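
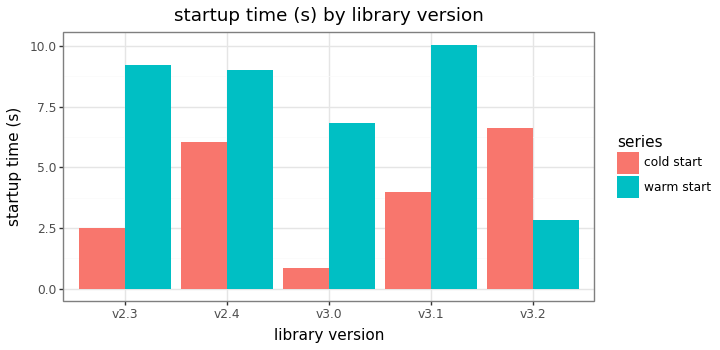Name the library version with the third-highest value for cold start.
v3.1

Top 4 for cold start: v3.2 ≈ 7, v2.4 ≈ 6, v3.1 ≈ 4, v2.3 ≈ 2.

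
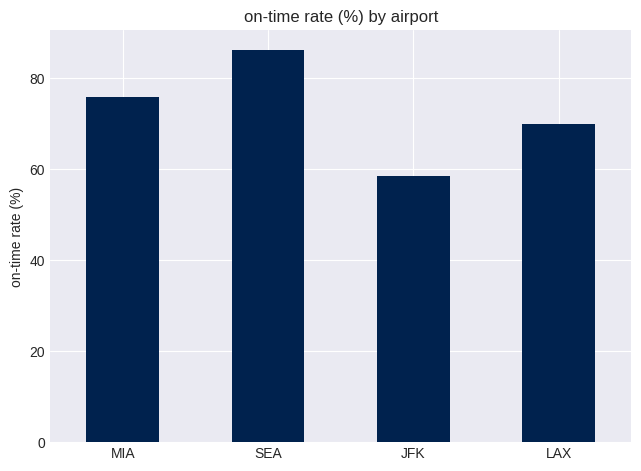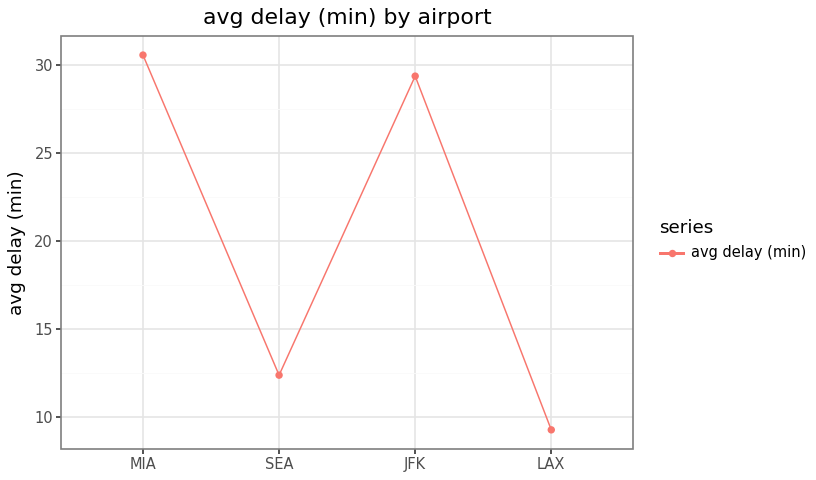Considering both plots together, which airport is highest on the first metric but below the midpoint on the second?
Chart 2 median avg delay (min) ≈ 20; below-median airports: SEA, LAX. Among those, SEA has the highest on-time rate (%) (≈ 90).

SEA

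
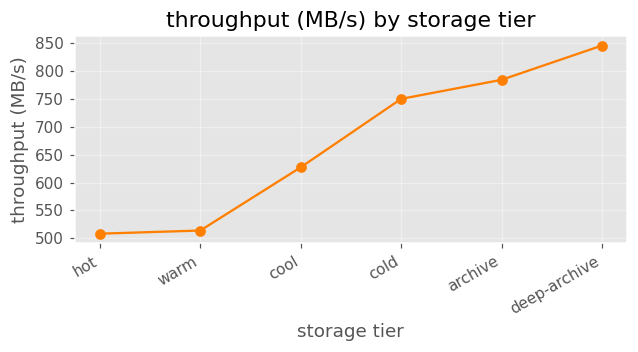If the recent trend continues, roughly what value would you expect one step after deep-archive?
≈ 900

Last three: 750, 800, 850 → slope ≈ 50/step → next ≈ 900.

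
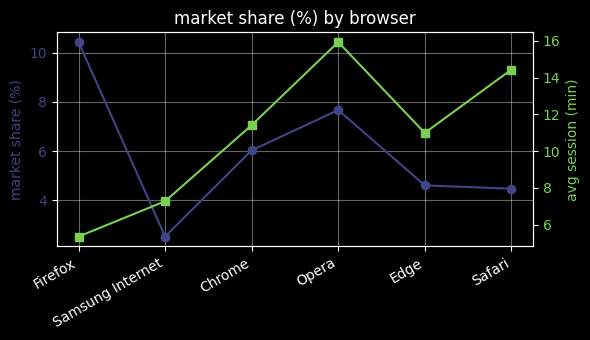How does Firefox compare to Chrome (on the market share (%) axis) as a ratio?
≈ 1.67×

Firefox ≈ 10, Chrome ≈ 6; 10/6 ≈ 1.67.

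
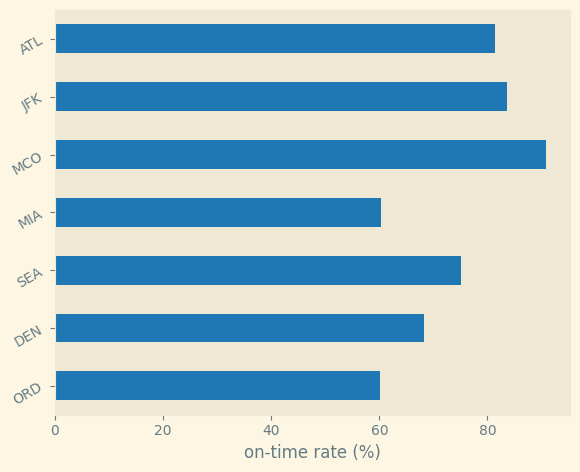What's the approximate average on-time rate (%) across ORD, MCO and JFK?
(60 + 90 + 80) / 3 ≈ 77.

≈ 77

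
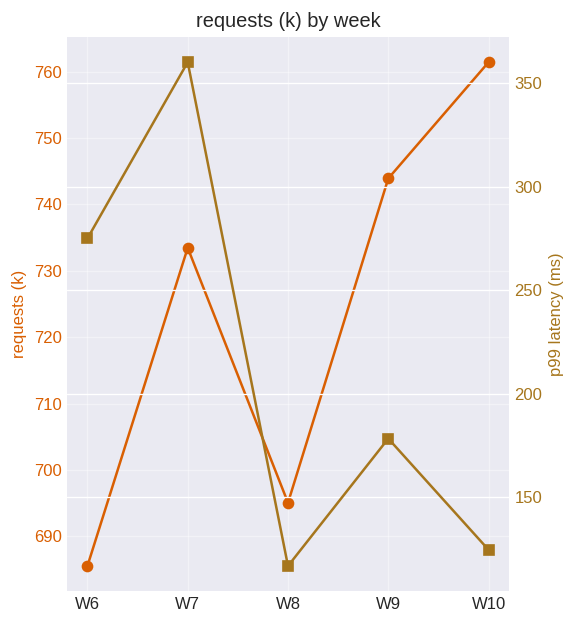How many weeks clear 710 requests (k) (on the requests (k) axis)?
Above 710: W7, W9, W10.

3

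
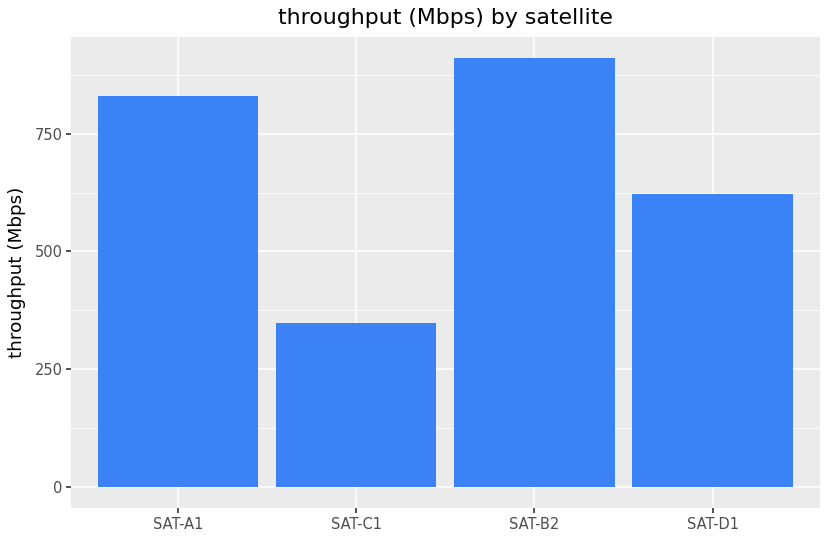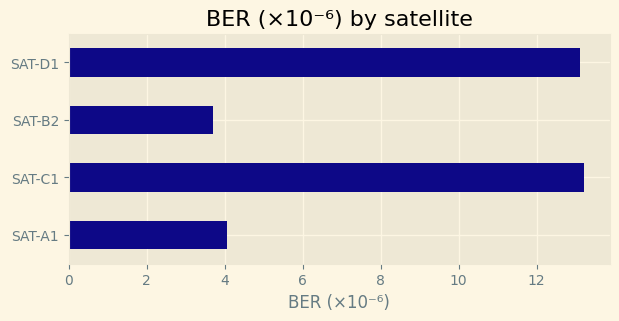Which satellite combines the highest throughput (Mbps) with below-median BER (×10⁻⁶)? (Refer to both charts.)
Chart 2 median BER (×10⁻⁶) ≈ 8; below-median satellites: SAT-A1, SAT-B2. Among those, SAT-B2 has the highest throughput (Mbps) (≈ 900).

SAT-B2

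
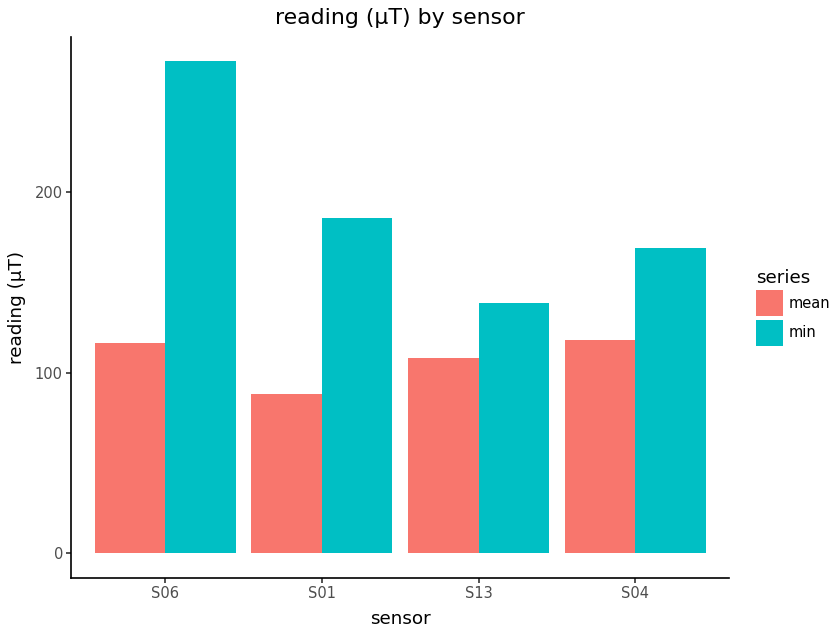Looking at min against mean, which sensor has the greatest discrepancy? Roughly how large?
S06: min ≈ 275, mean ≈ 125 → gap ≈ 150. Next-largest (S01) is only ≈ 75.

S06, ≈ 150 µT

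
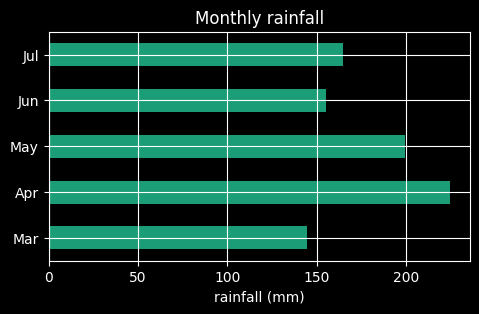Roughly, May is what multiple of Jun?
May ≈ 200, Jun ≈ 160; 200/160 ≈ 1.25.

≈ 1.25×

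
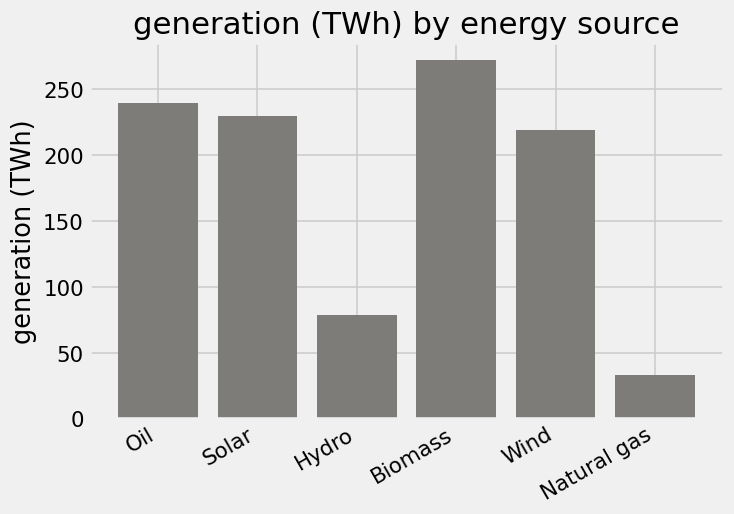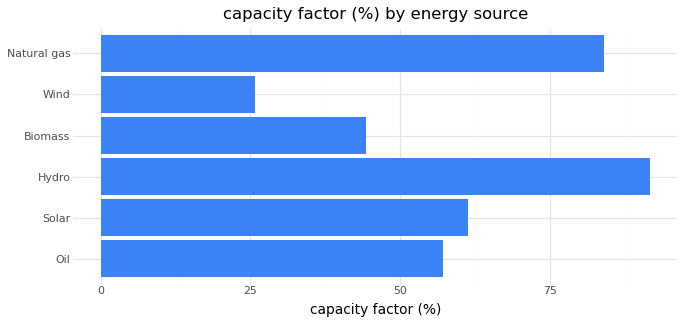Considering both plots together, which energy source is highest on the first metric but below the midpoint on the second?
Chart 2 median capacity factor (%) ≈ 60; below-median energy sources: Oil, Biomass, Wind. Among those, Biomass has the highest generation (TWh) (≈ 275).

Biomass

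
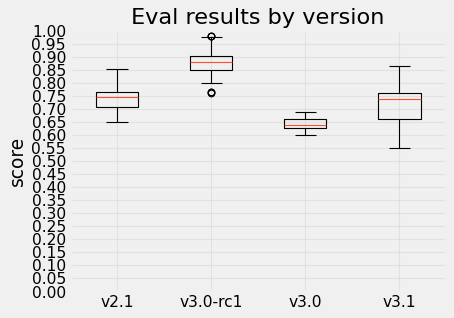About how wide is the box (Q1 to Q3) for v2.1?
≈ 0.05

Q3 ≈ 0.75, Q1 ≈ 0.70; IQR ≈ 0.05.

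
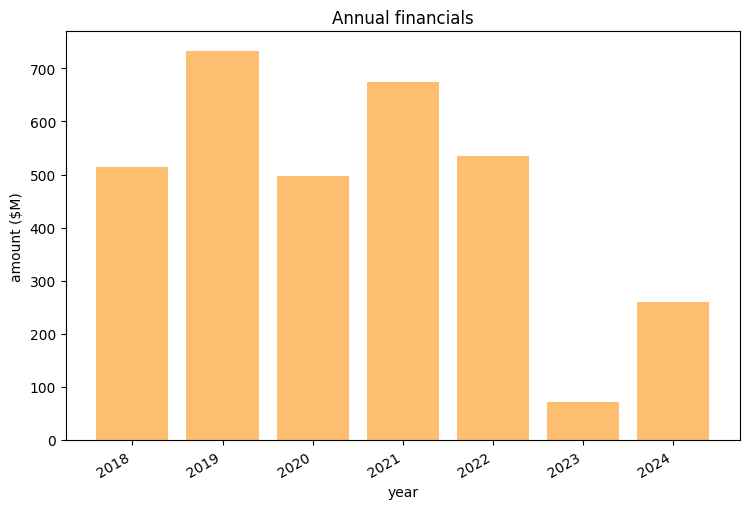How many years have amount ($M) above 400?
Above 400: 2018, 2019, 2020, 2021, 2022.

5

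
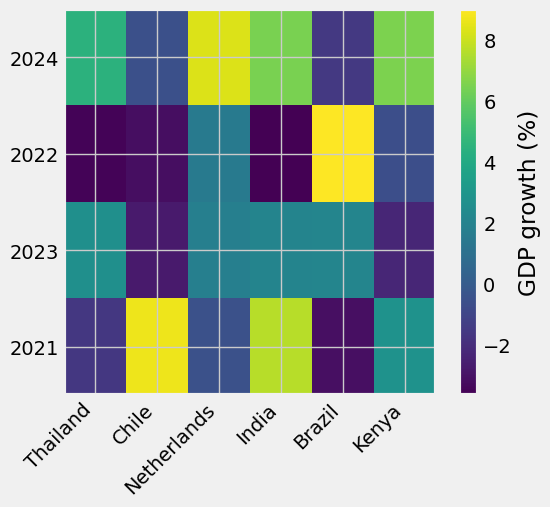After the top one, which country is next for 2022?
Top 3 for 2022: Brazil ≈ 8, Netherlands ≈ 2, Kenya ≈ 0.

Netherlands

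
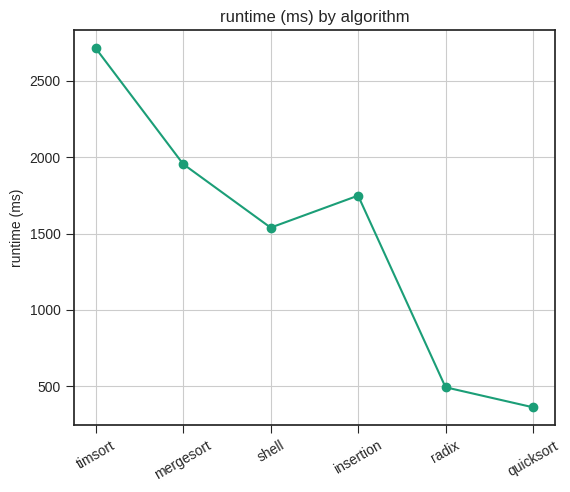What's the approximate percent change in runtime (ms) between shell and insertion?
shell ≈ 1600, insertion ≈ 1800; (1800 − 1600) / 1600 ≈ +12.5%.

≈ +12.5%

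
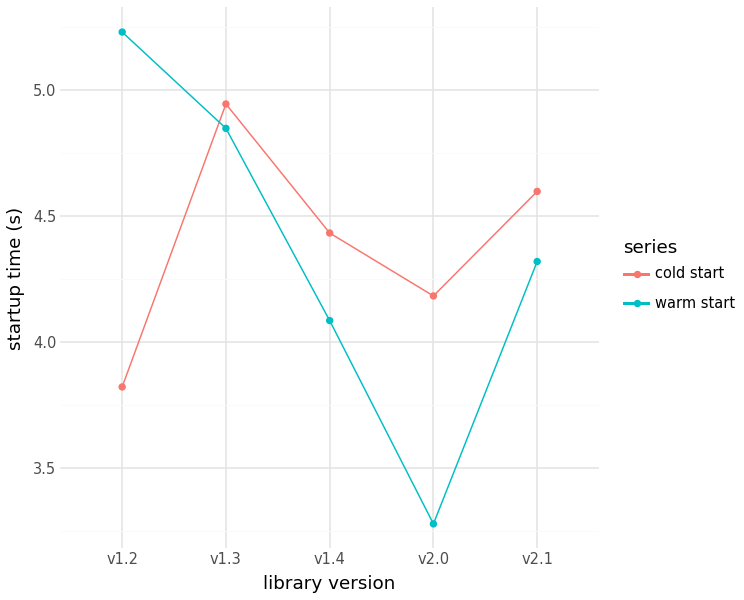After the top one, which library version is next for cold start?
v2.1

Top 3 for cold start: v1.3 ≈ 5.0, v2.1 ≈ 4.6, v1.4 ≈ 4.4.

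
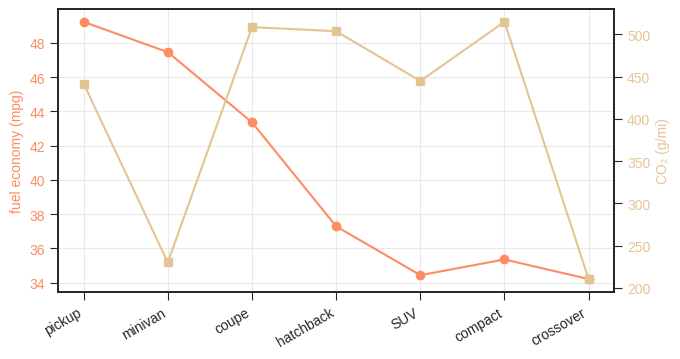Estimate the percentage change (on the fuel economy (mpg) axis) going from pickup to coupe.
≈ -12%

pickup ≈ 50, coupe ≈ 44; (44 − 50) / 50 ≈ -12%.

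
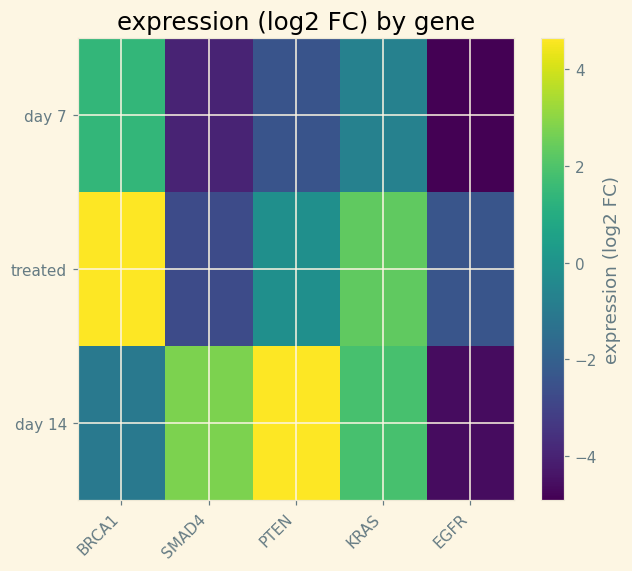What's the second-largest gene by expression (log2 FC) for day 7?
Top 3 for day 7: BRCA1 ≈ 1, KRAS ≈ -1, PTEN ≈ -2.

KRAS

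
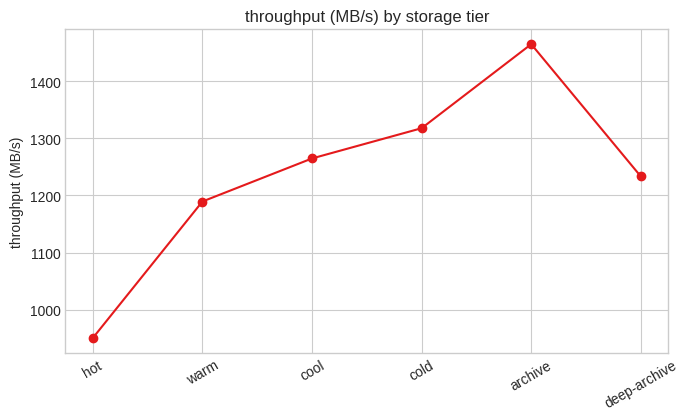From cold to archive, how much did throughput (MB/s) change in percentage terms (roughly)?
cold ≈ 1300, archive ≈ 1450; (1450 − 1300) / 1300 ≈ +11.5%.

≈ +11.5%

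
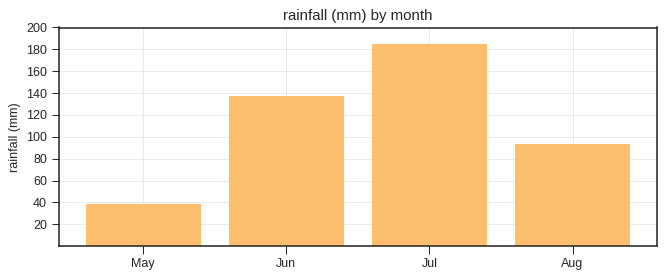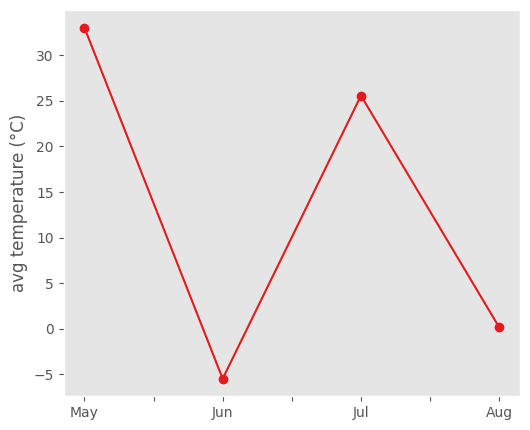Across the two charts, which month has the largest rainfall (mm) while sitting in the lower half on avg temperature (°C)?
Chart 2 median avg temperature (°C) ≈ 15; below-median months: Jun, Aug. Among those, Jun has the highest rainfall (mm) (≈ 140).

Jun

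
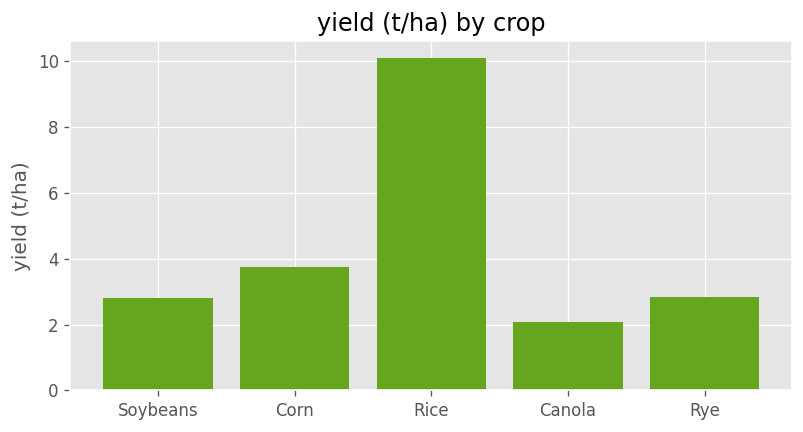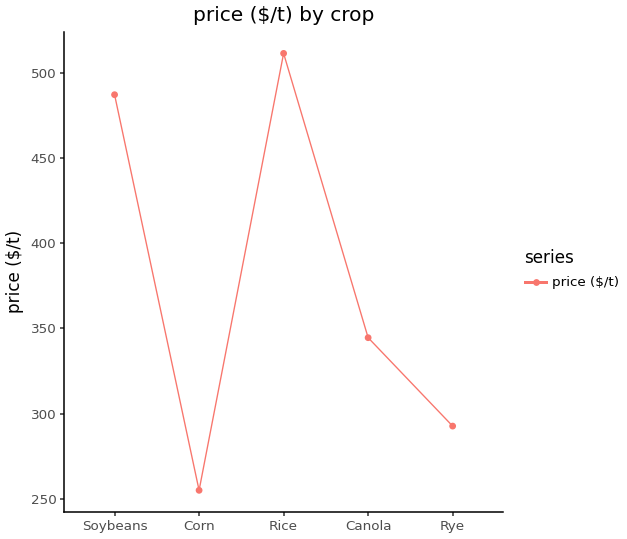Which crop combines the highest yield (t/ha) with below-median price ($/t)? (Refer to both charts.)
Corn

Chart 2 median price ($/t) ≈ 350; below-median crops: Corn, Rye. Among those, Corn has the highest yield (t/ha) (≈ 4).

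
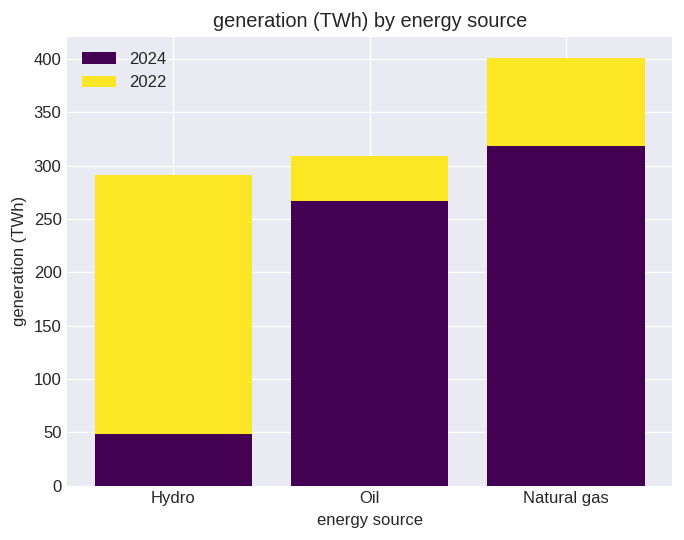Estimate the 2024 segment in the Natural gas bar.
≈ 300

2024 top ≈ 300, bottom ≈ 0; segment ≈ 300.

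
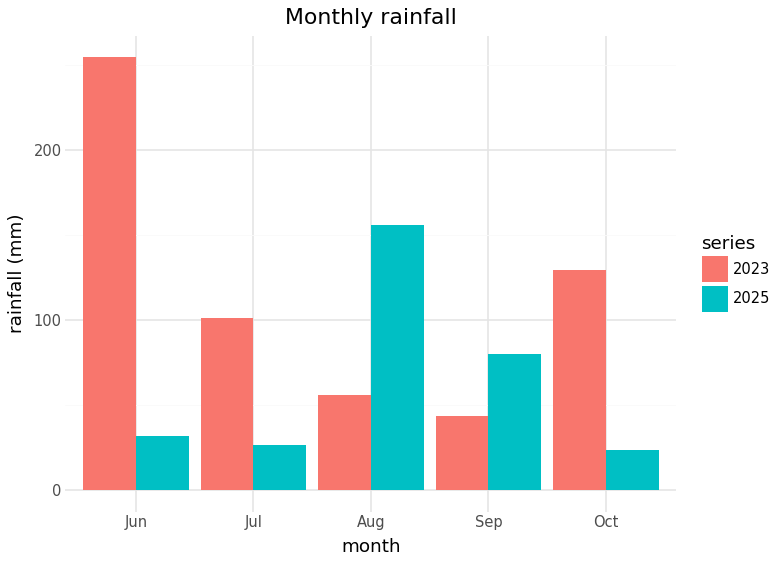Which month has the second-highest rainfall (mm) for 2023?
Oct

Top 3 for 2023: Jun ≈ 250, Oct ≈ 125, Jul ≈ 100.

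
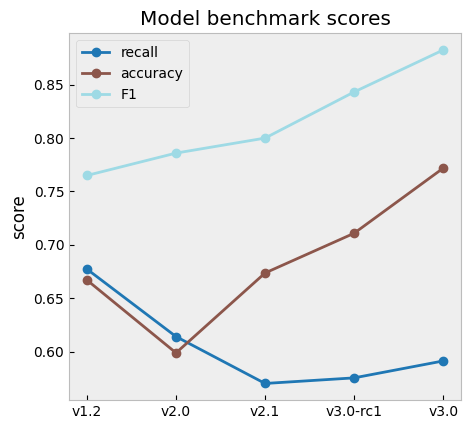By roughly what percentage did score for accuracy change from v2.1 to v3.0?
≈ +15.4%

v2.1 ≈ 0.65, v3.0 ≈ 0.75; (0.75 − 0.65) / 0.65 ≈ +15.4%.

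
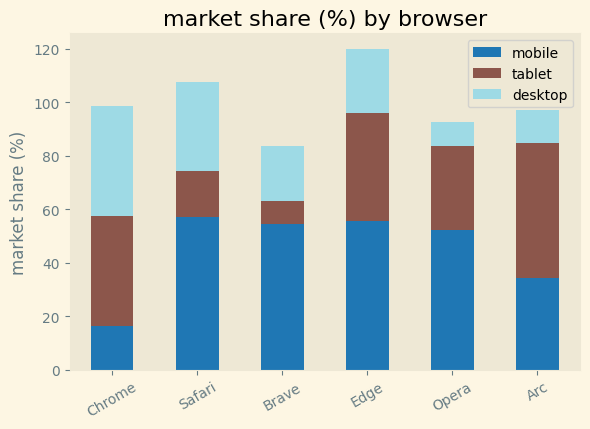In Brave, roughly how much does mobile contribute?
≈ 50

mobile top ≈ 50, bottom ≈ 0; segment ≈ 50.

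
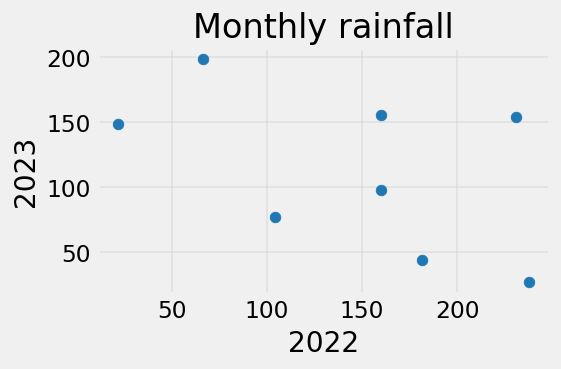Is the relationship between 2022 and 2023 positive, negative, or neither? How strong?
negative, moderate

Points are negatively correlated; moderate (|r| ≈ 0.5).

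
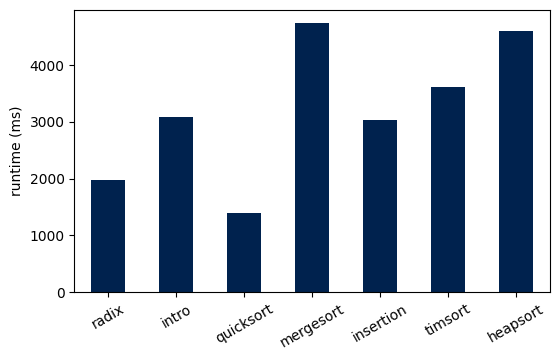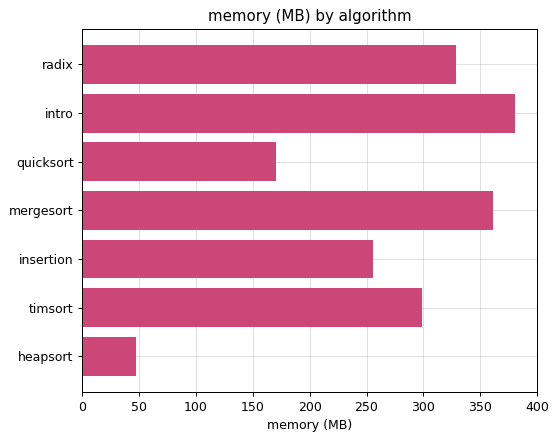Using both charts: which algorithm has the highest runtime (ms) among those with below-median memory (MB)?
Chart 2 median memory (MB) ≈ 300; below-median algorithms: quicksort, insertion, heapsort. Among those, heapsort has the highest runtime (ms) (≈ 4500).

heapsort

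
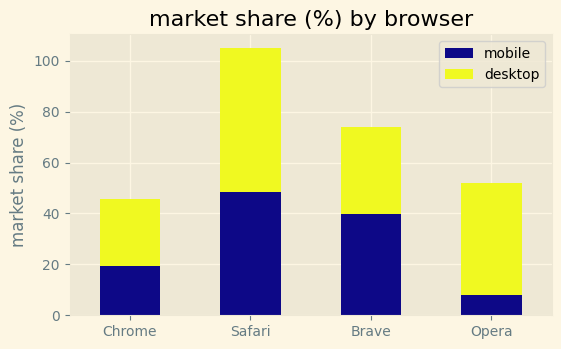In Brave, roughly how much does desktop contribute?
desktop top ≈ 70, bottom ≈ 40; segment ≈ 30.

≈ 30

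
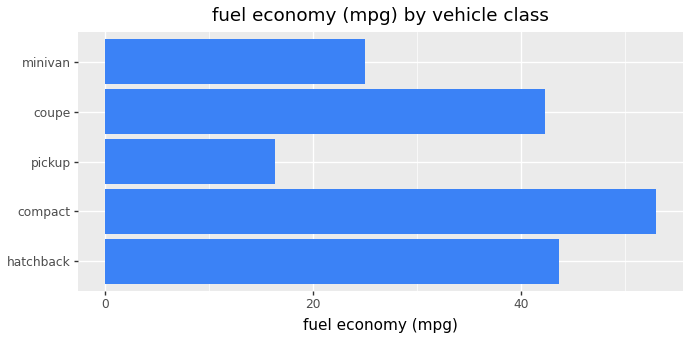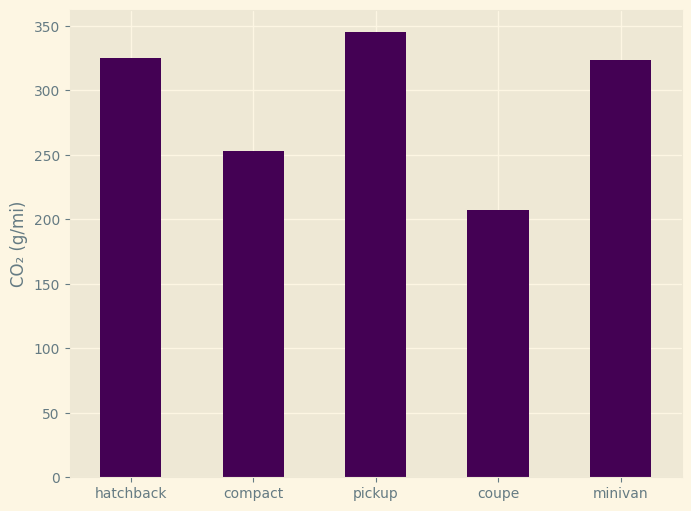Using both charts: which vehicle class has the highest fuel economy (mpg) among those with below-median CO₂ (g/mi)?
Chart 2 median CO₂ (g/mi) ≈ 300; below-median vehicle classes: compact, coupe. Among those, compact has the highest fuel economy (mpg) (≈ 55).

compact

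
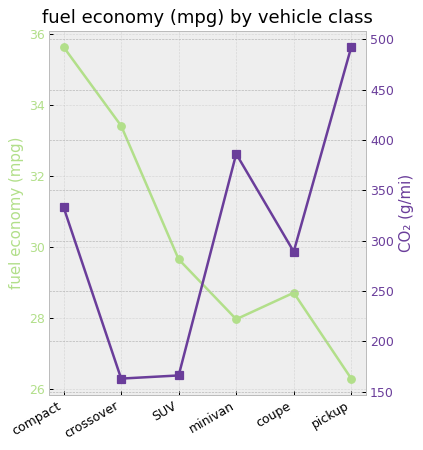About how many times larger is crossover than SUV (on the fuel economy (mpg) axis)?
≈ 1.1×

crossover ≈ 33, SUV ≈ 30; 33/30 ≈ 1.1.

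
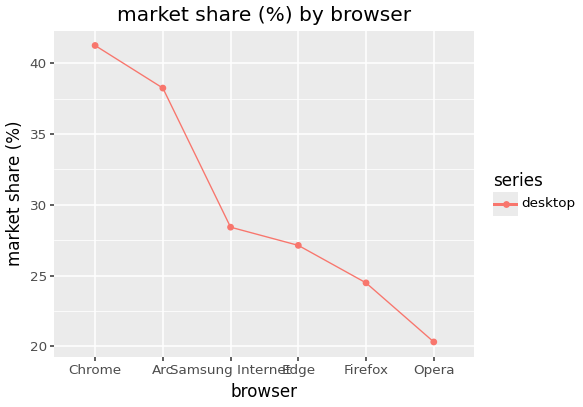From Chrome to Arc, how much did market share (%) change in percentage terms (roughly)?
Chrome ≈ 42, Arc ≈ 38; (38 − 42) / 42 ≈ -9.5%.

≈ -9.5%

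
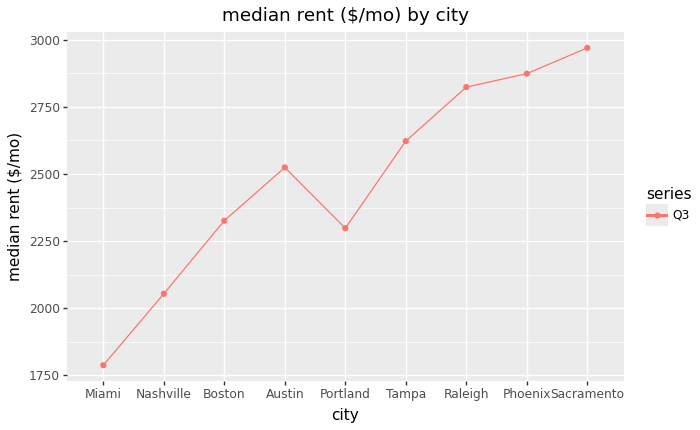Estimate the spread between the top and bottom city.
≈ 1200

Max Sacramento ≈ 3000, min Miami ≈ 1800; range ≈ 1200.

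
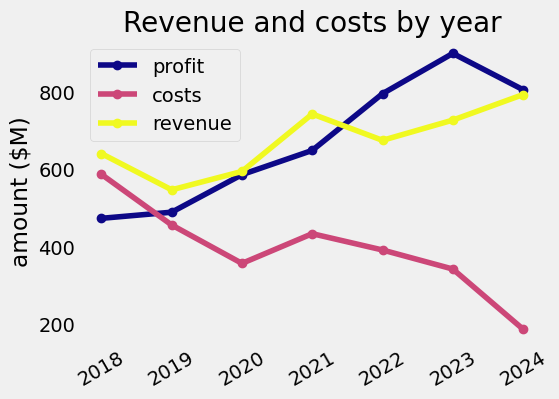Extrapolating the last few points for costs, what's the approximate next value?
Last three: 400, 300, 200 → slope ≈ -100/step → next ≈ 100.

≈ 100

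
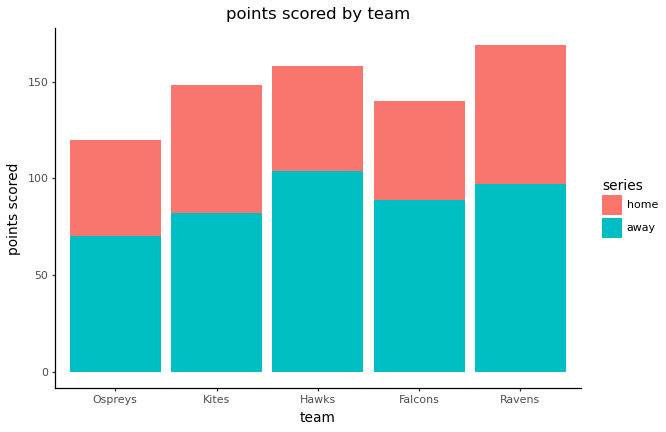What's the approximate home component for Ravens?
home top ≈ 160, bottom ≈ 100; segment ≈ 60.

≈ 60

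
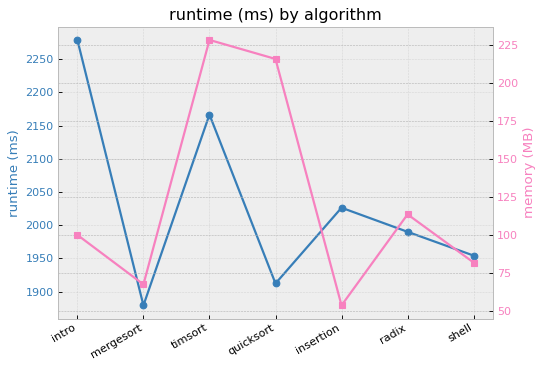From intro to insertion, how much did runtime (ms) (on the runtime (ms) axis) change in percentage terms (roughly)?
intro ≈ 2300, insertion ≈ 2050; (2050 − 2300) / 2300 ≈ -10.9%.

≈ -10.9%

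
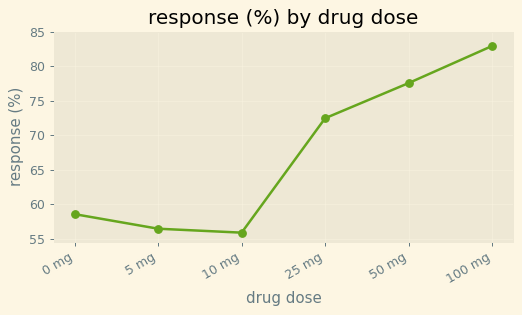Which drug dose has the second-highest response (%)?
50 mg

Top 3: 100 mg ≈ 85, 50 mg ≈ 80, 25 mg ≈ 70.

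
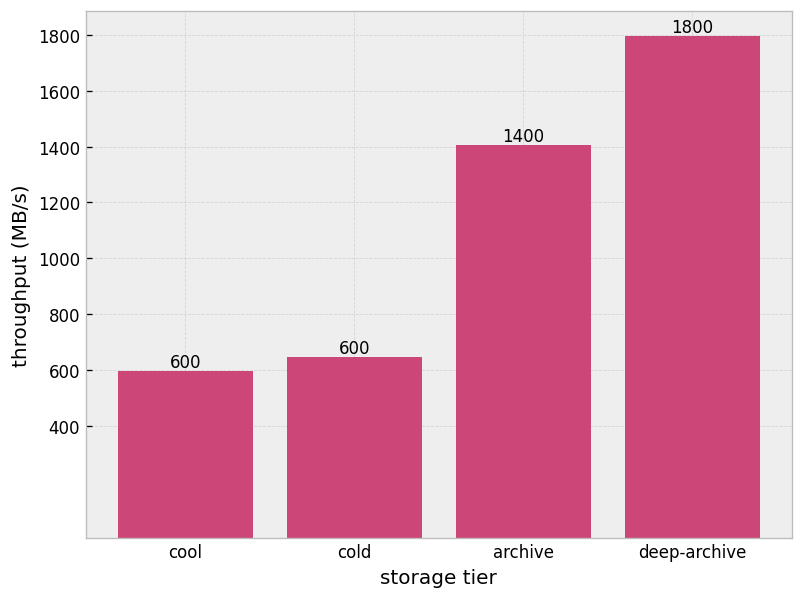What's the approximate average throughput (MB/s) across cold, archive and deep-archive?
(600 + 1400 + 1800) / 3 ≈ 1267.

≈ 1267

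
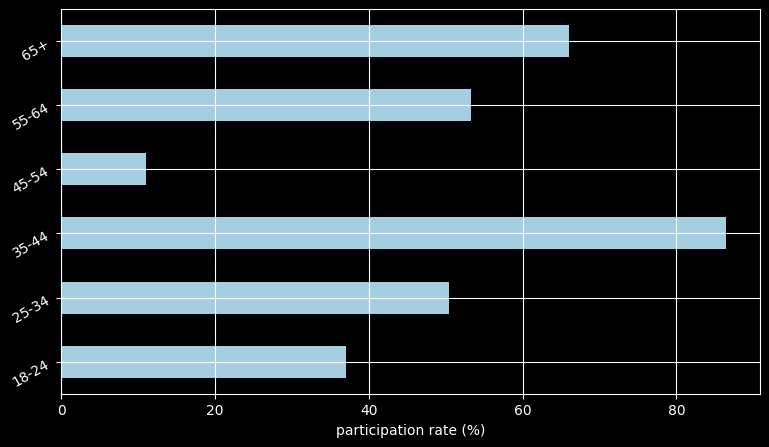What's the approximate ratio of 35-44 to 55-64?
35-44 ≈ 90, 55-64 ≈ 50; 90/50 ≈ 1.8.

≈ 1.8×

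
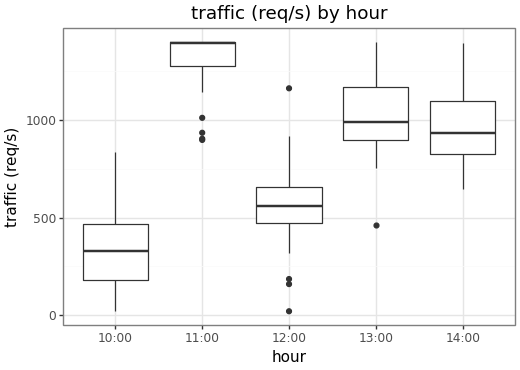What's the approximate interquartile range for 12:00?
Q3 ≈ 700, Q1 ≈ 500; IQR ≈ 200.

≈ 200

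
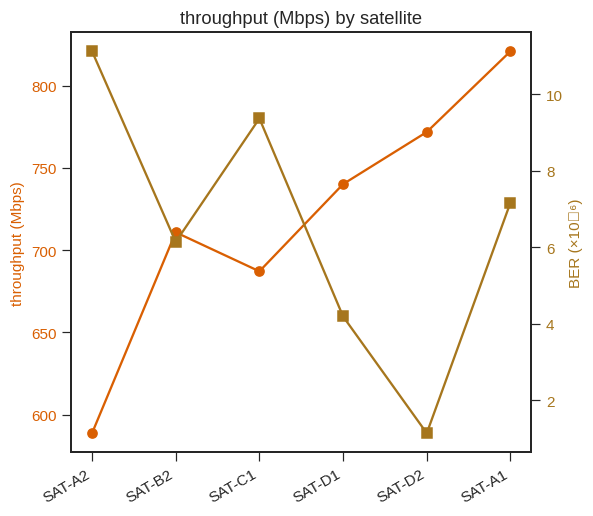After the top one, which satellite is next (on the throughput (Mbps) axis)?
SAT-D2

Top 3 (on the throughput (Mbps) axis): SAT-A1 ≈ 820, SAT-D2 ≈ 780, SAT-D1 ≈ 740.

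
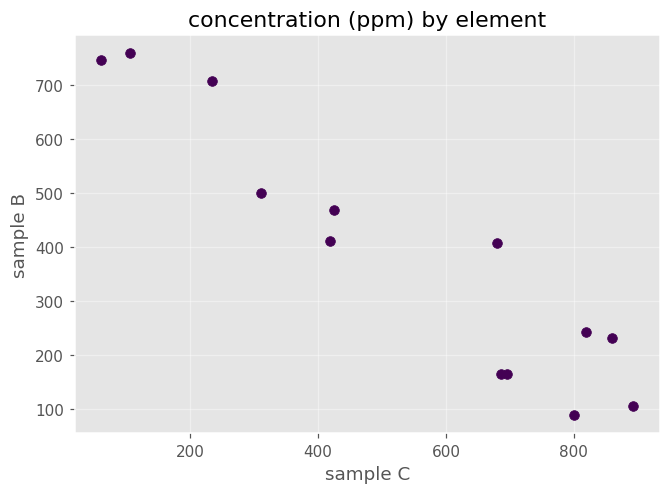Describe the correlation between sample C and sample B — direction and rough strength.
negative, strong

Points are negatively correlated; strong (|r| ≈ 0.9).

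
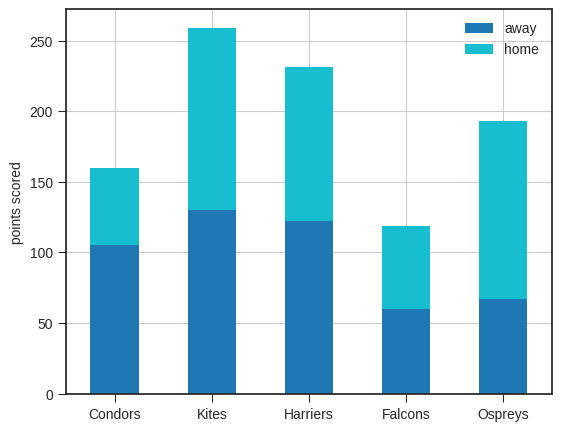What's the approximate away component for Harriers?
away top ≈ 125, bottom ≈ 0; segment ≈ 125.

≈ 125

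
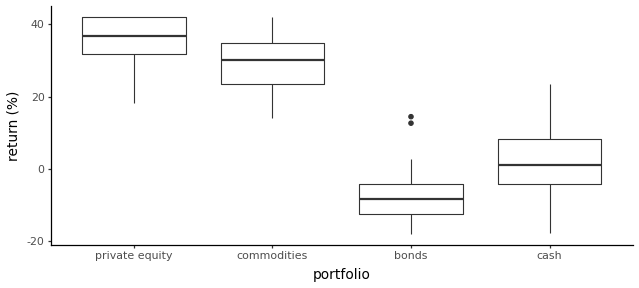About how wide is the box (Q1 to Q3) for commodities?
≈ 10

Q3 ≈ 35, Q1 ≈ 25; IQR ≈ 10.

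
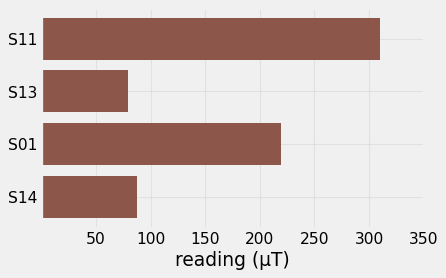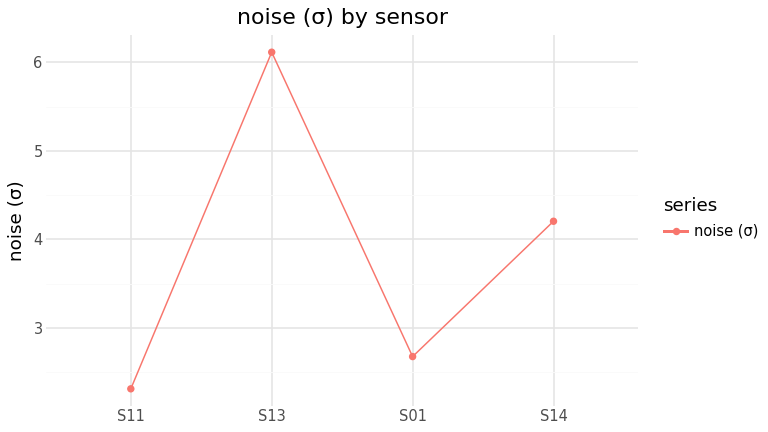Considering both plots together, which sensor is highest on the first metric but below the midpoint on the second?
Chart 2 median noise (σ) ≈ 3; below-median sensors: S11, S01. Among those, S11 has the highest reading (µT) (≈ 300).

S11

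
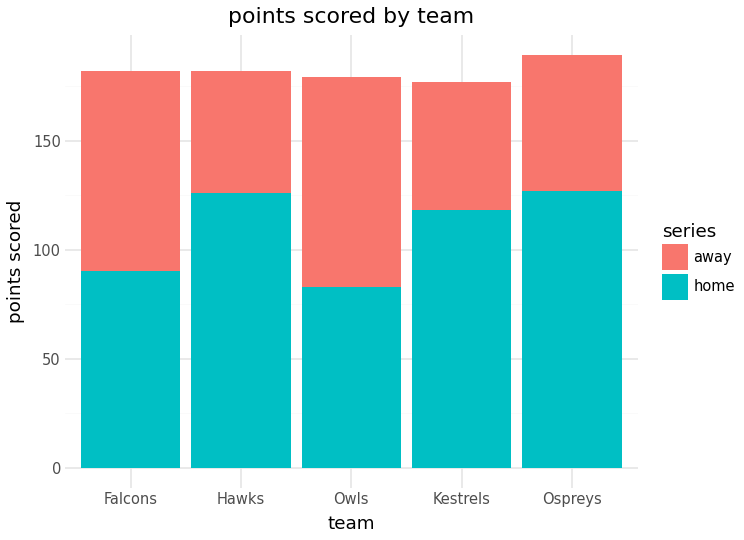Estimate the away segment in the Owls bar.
away top ≈ 180, bottom ≈ 80; segment ≈ 100.

≈ 100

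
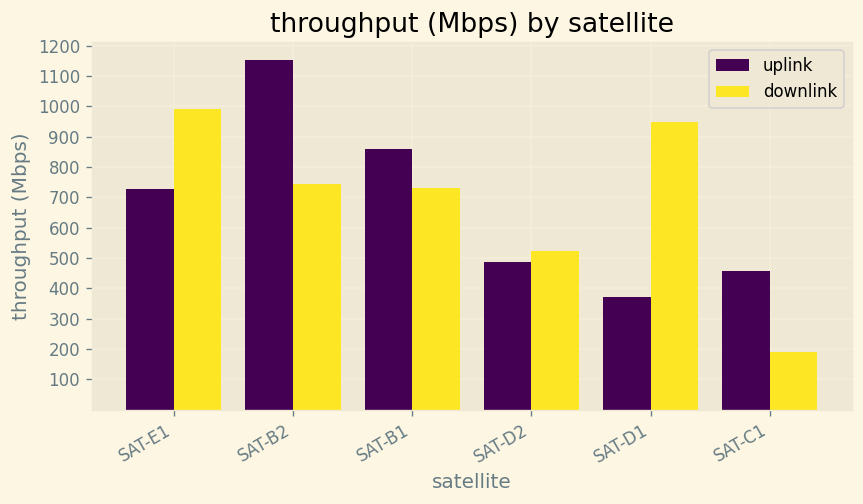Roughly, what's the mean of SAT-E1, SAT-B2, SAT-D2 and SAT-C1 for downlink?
(1000 + 700 + 500 + 200) / 4 ≈ 600.

≈ 600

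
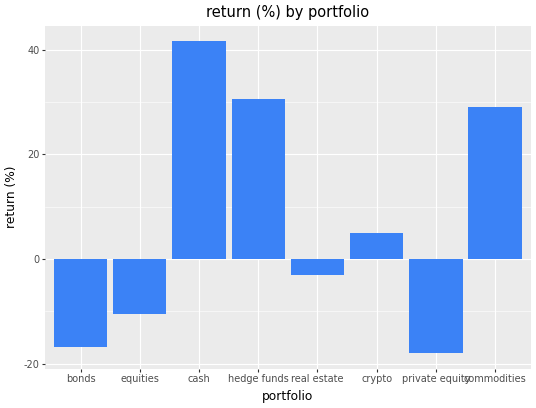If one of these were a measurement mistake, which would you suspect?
cash ≈ 40; the rest sit between ≈ -20 and ≈ 30.

cash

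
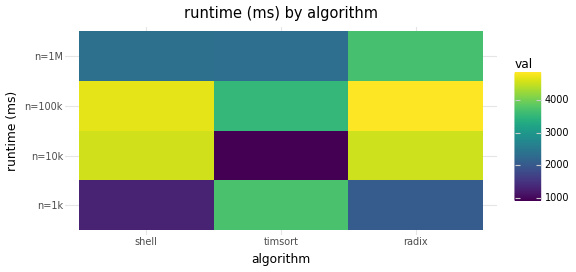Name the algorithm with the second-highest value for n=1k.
Top 3 for n=1k: timsort ≈ 3500, radix ≈ 2000, shell ≈ 1500.

radix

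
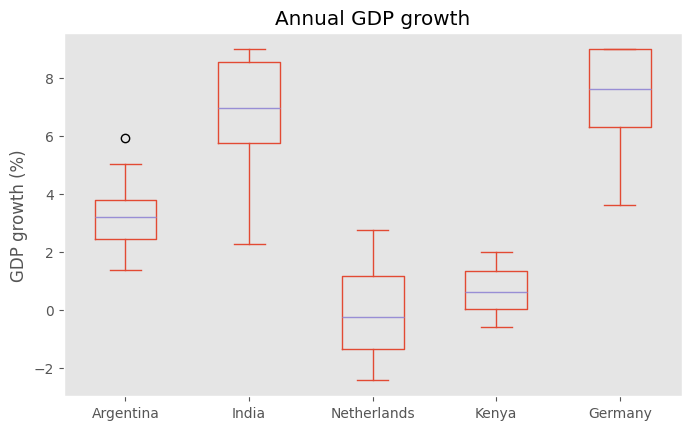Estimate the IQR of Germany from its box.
≈ 3

Q3 ≈ 9, Q1 ≈ 6; IQR ≈ 3.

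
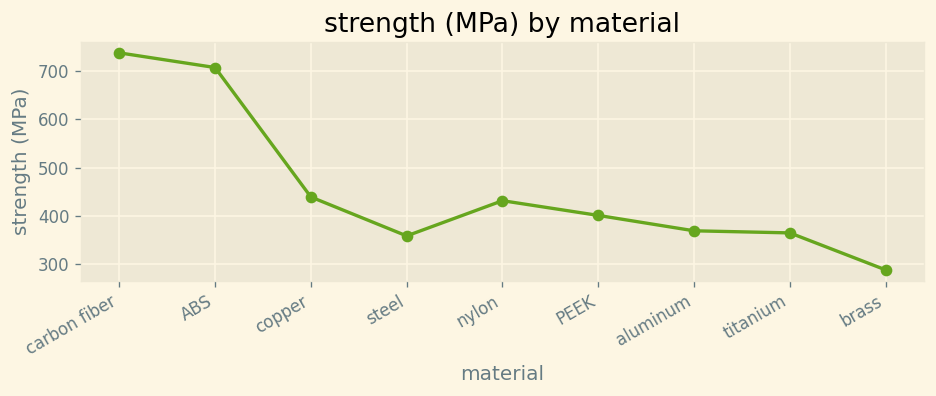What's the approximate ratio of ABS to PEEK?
≈ 1.75×

ABS ≈ 700, PEEK ≈ 400; 700/400 ≈ 1.75.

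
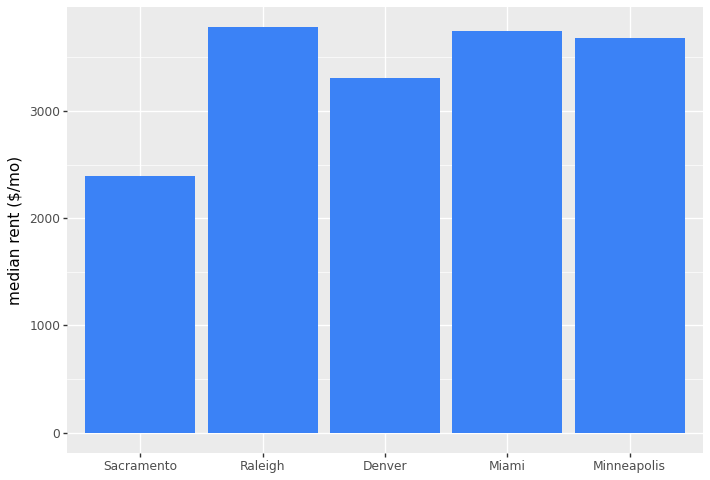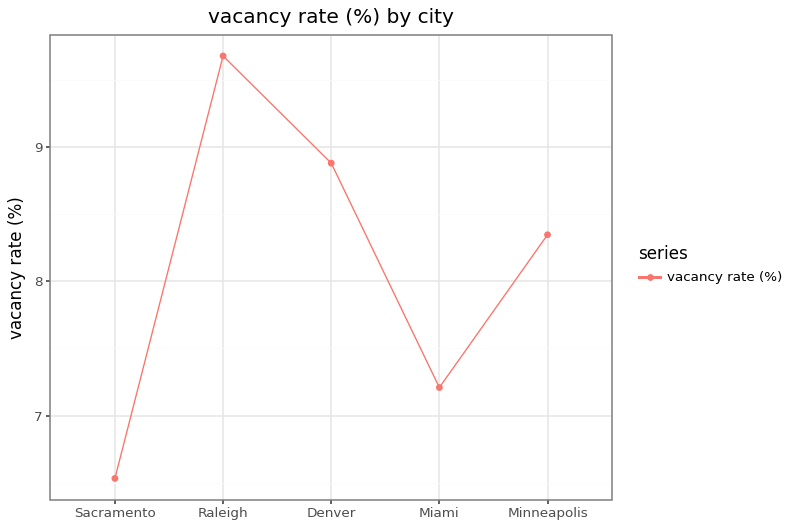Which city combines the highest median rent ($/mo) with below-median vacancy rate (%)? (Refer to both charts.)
Miami

Chart 2 median vacancy rate (%) ≈ 8; below-median cities: Sacramento, Miami. Among those, Miami has the highest median rent ($/mo) (≈ 3500).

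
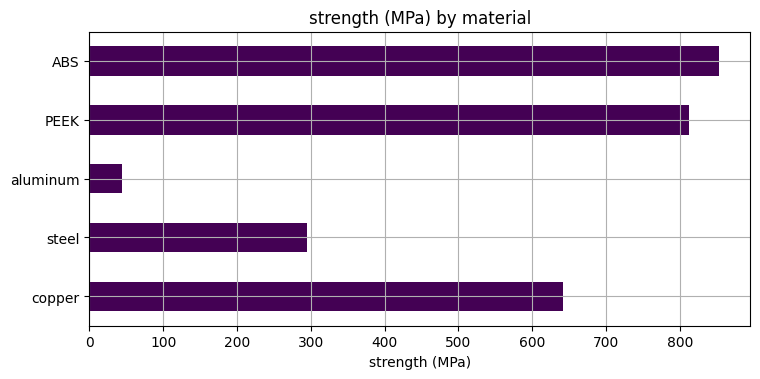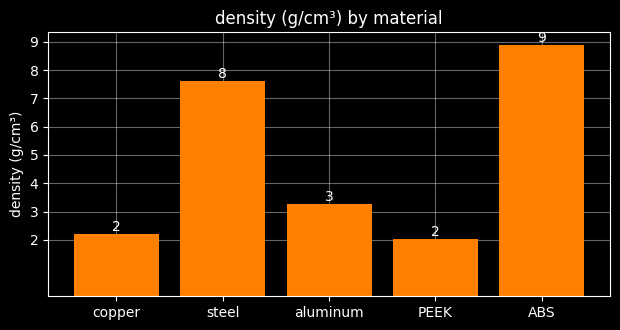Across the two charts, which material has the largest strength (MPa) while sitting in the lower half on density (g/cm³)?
PEEK

Chart 2 median density (g/cm³) ≈ 3; below-median materials: copper, PEEK. Among those, PEEK has the highest strength (MPa) (≈ 800).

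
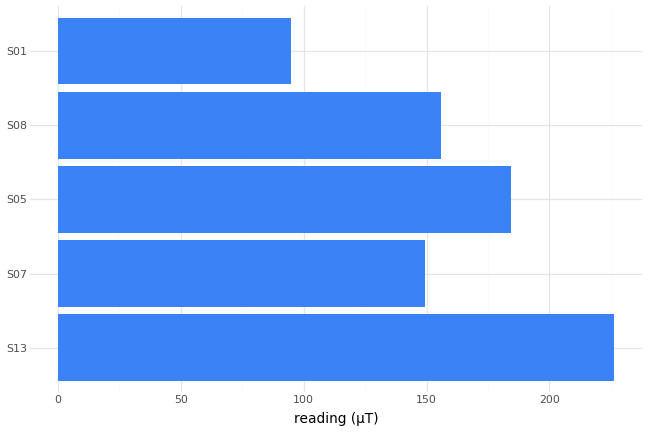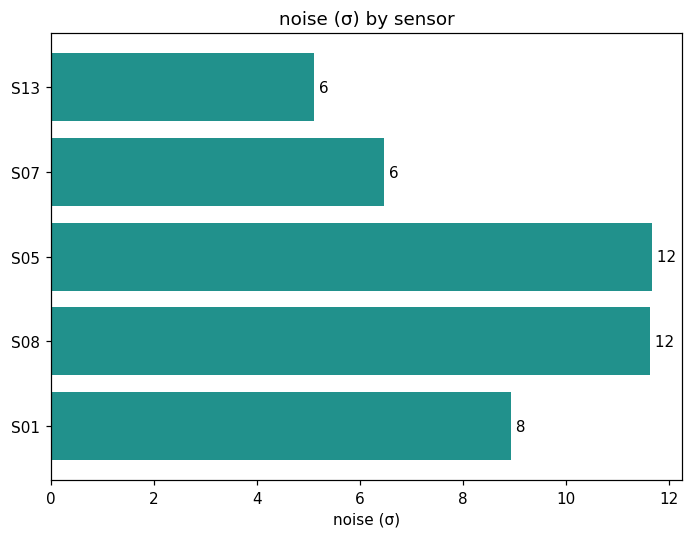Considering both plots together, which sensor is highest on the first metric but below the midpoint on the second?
Chart 2 median noise (σ) ≈ 8; below-median sensors: S13, S07. Among those, S13 has the highest reading (µT) (≈ 225).

S13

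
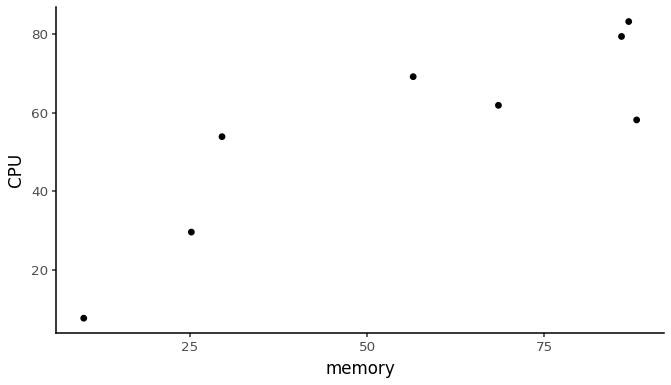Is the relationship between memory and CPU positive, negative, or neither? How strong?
Points are positively correlated; strong (|r| ≈ 0.9).

positive, strong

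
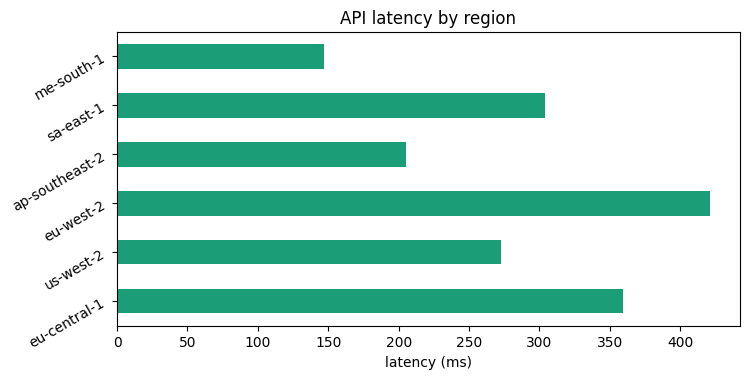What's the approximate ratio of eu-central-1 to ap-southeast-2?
eu-central-1 ≈ 350, ap-southeast-2 ≈ 200; 350/200 ≈ 1.75.

≈ 1.75×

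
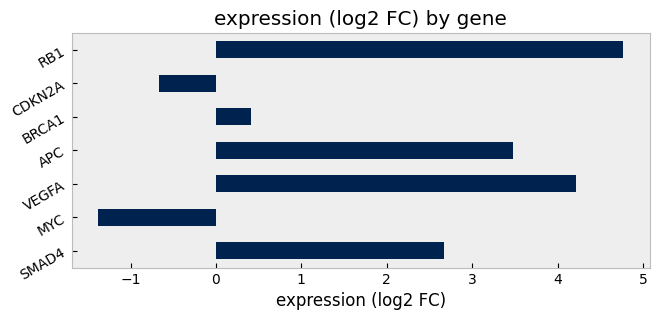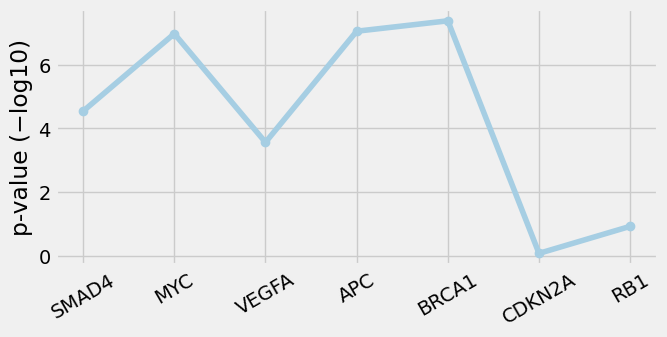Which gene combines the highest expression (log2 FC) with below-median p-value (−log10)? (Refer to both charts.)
Chart 2 median p-value (−log10) ≈ 5; below-median genes: VEGFA, CDKN2A, RB1. Among those, RB1 has the highest expression (log2 FC) (≈ 5).

RB1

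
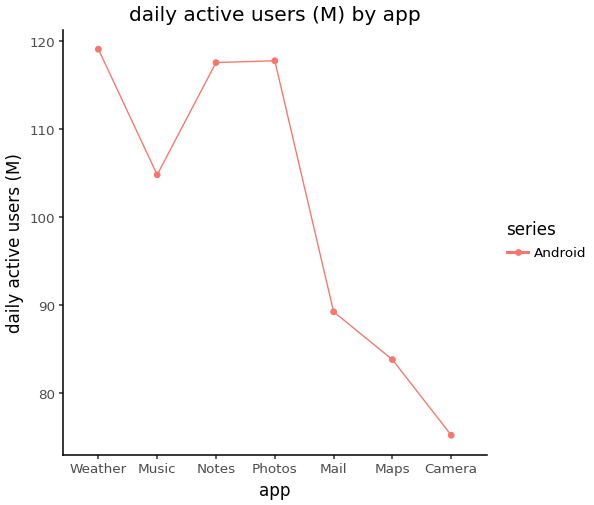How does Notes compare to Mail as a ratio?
Notes ≈ 120, Mail ≈ 90; 120/90 ≈ 1.33.

≈ 1.33×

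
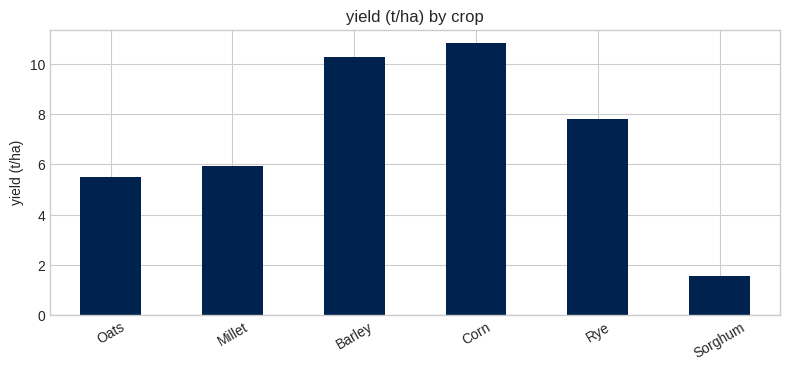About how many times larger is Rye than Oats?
Rye ≈ 8, Oats ≈ 6; 8/6 ≈ 1.33.

≈ 1.33×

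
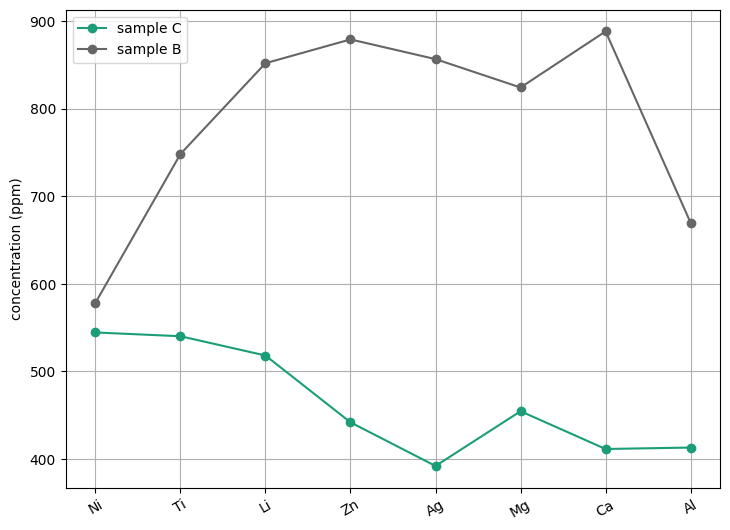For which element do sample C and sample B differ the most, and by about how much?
Ca, ≈ 500 ppm

Ca: sample C ≈ 400, sample B ≈ 900 → gap ≈ 500. Next-largest (Ag) is only ≈ 450.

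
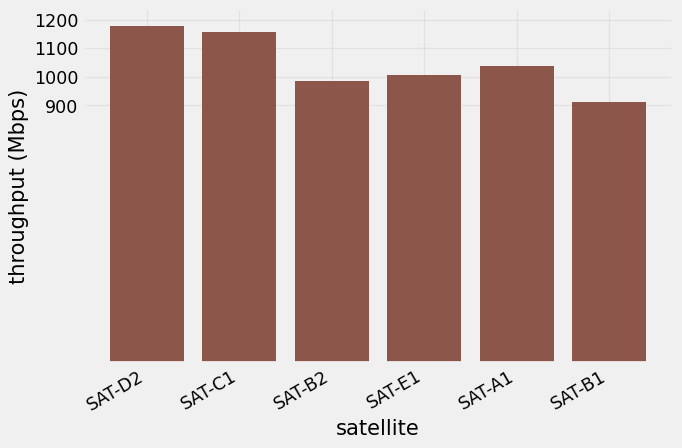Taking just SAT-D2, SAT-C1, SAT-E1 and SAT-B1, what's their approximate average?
≈ 1075

(1200 + 1200 + 1000 + 900) / 4 ≈ 1075.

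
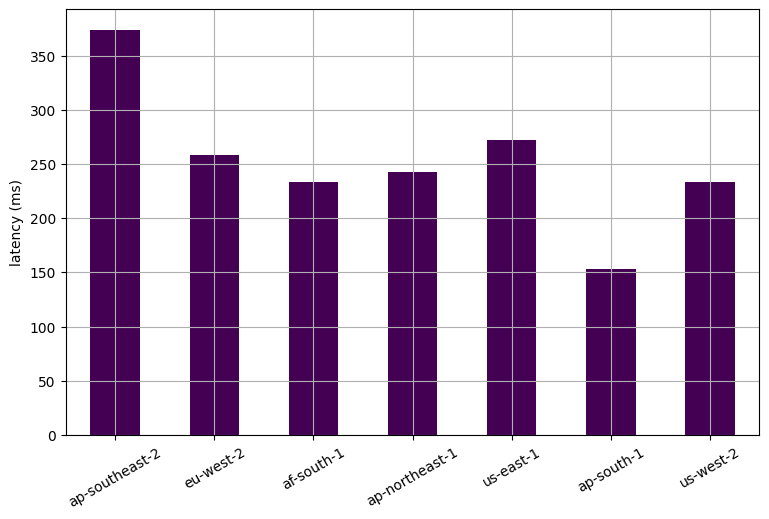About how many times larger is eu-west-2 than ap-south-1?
eu-west-2 ≈ 250, ap-south-1 ≈ 150; 250/150 ≈ 1.67.

≈ 1.67×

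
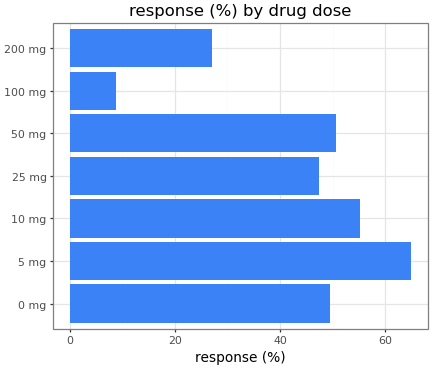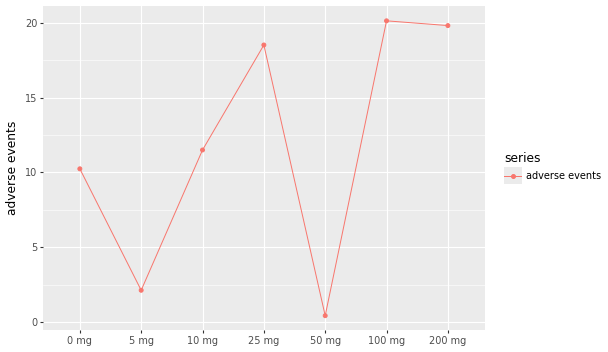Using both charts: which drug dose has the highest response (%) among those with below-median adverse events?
Chart 2 median adverse events ≈ 12; below-median drug doses: 0 mg, 5 mg, 50 mg. Among those, 5 mg has the highest response (%) (≈ 60).

5 mg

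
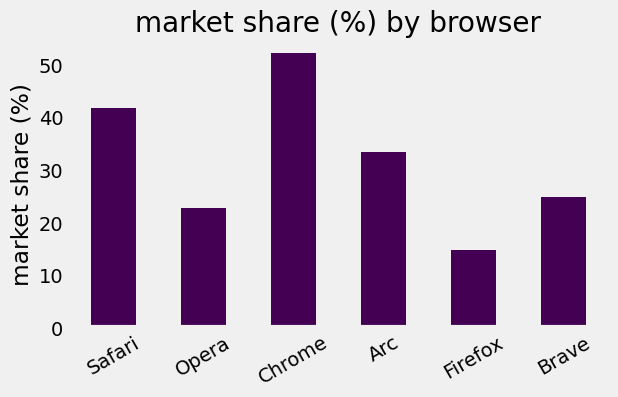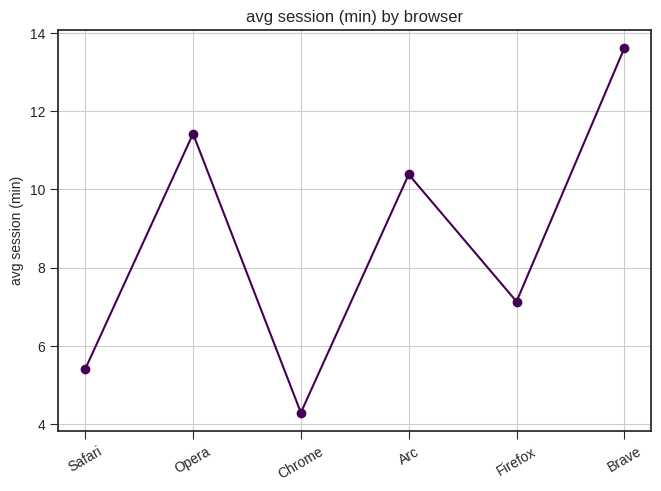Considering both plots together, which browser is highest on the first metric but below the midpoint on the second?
Chart 2 median avg session (min) ≈ 8; below-median browsers: Safari, Chrome, Firefox. Among those, Chrome has the highest market share (%) (≈ 50).

Chrome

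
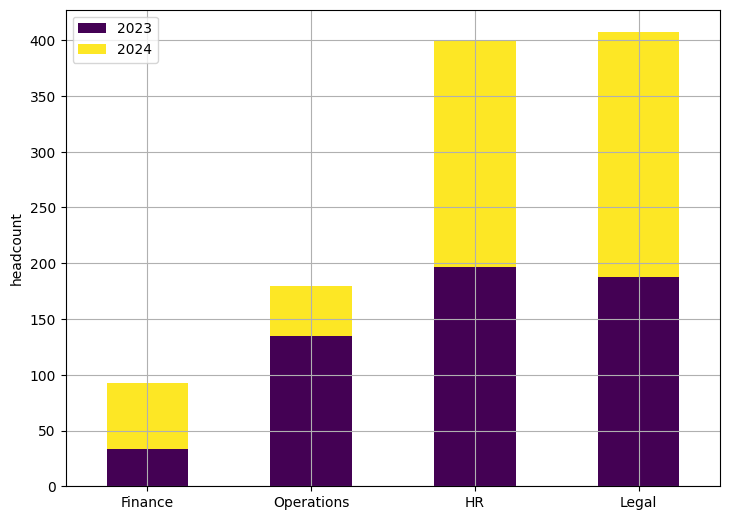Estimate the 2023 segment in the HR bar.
2023 top ≈ 200, bottom ≈ 0; segment ≈ 200.

≈ 200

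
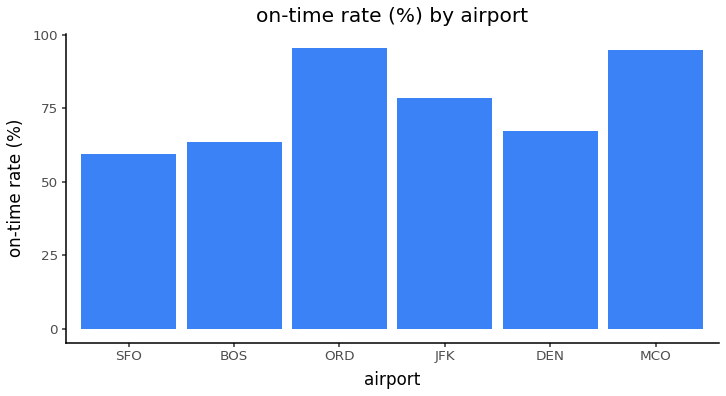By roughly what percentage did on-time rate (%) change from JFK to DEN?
≈ -12.5%

JFK ≈ 80, DEN ≈ 70; (70 − 80) / 80 ≈ -12.5%.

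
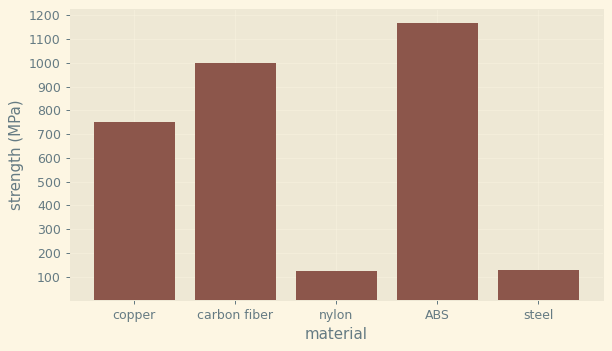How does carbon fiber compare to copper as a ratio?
carbon fiber ≈ 1000, copper ≈ 800; 1000/800 ≈ 1.25.

≈ 1.25×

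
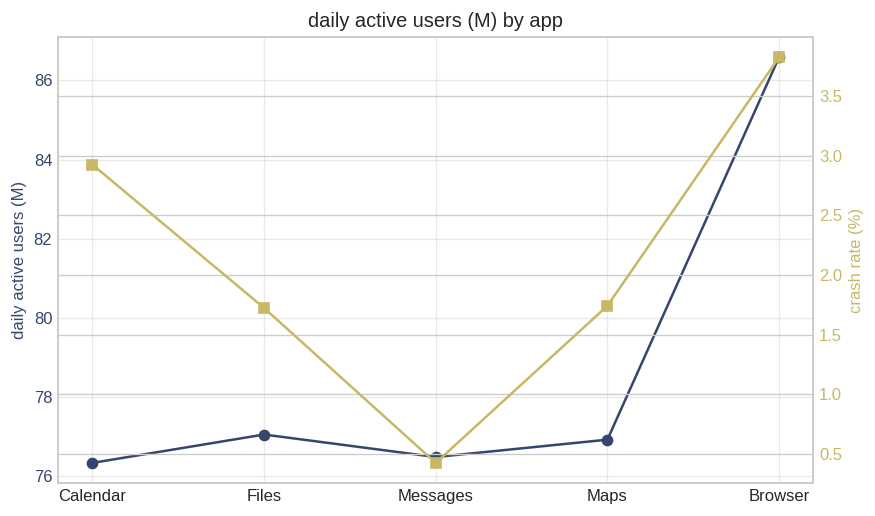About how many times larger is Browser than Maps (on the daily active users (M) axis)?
Browser ≈ 87, Maps ≈ 77; 87/77 ≈ 1.13.

≈ 1.13×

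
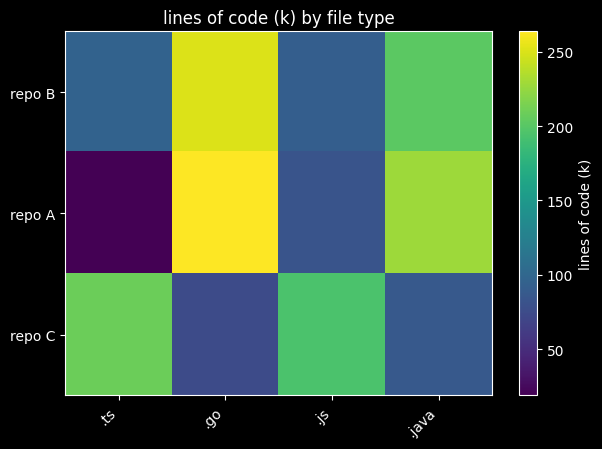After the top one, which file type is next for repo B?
Top 3 for repo B: .go ≈ 250, .java ≈ 200, .ts ≈ 100.

.java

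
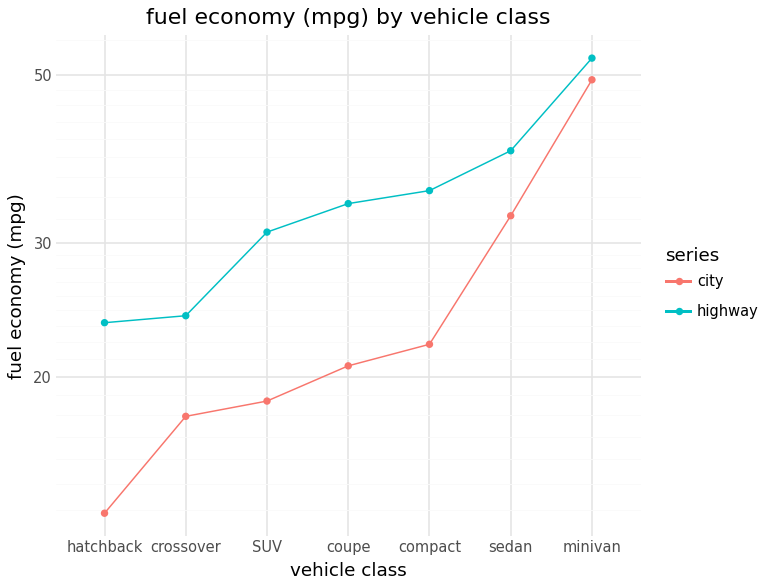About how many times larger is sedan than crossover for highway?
≈ 1.6×

sedan ≈ 40, crossover ≈ 25; 40/25 ≈ 1.6.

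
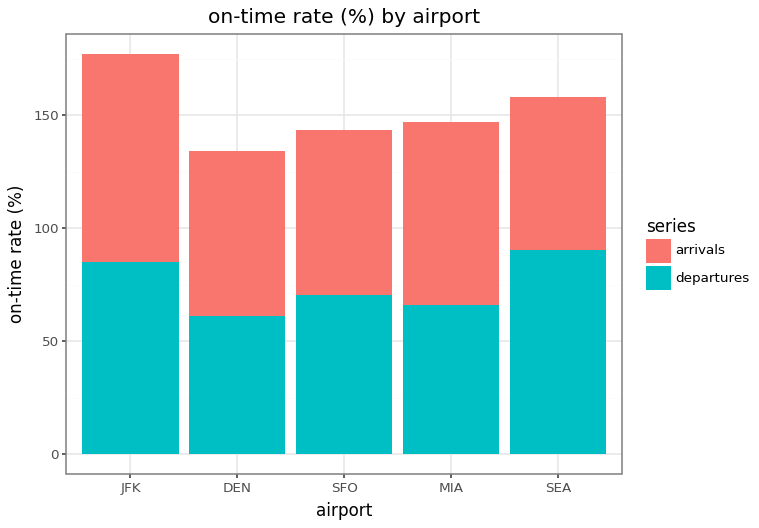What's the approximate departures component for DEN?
departures top ≈ 60, bottom ≈ 0; segment ≈ 60.

≈ 60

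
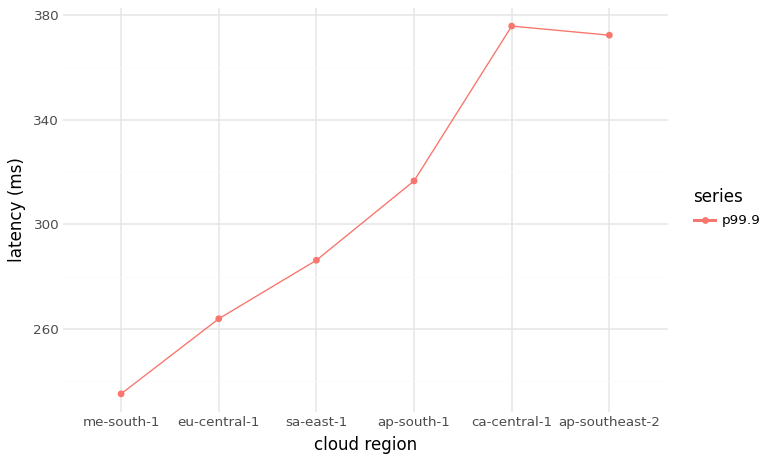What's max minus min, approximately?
Max ca-central-1 ≈ 380, min me-south-1 ≈ 240; range ≈ 140.

≈ 140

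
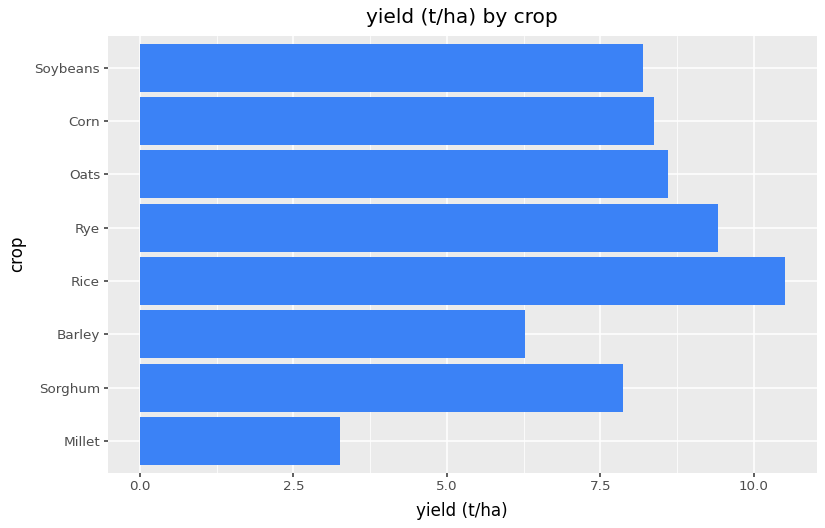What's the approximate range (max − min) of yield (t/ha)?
Max Rice ≈ 10, min Millet ≈ 3; range ≈ 7.

≈ 7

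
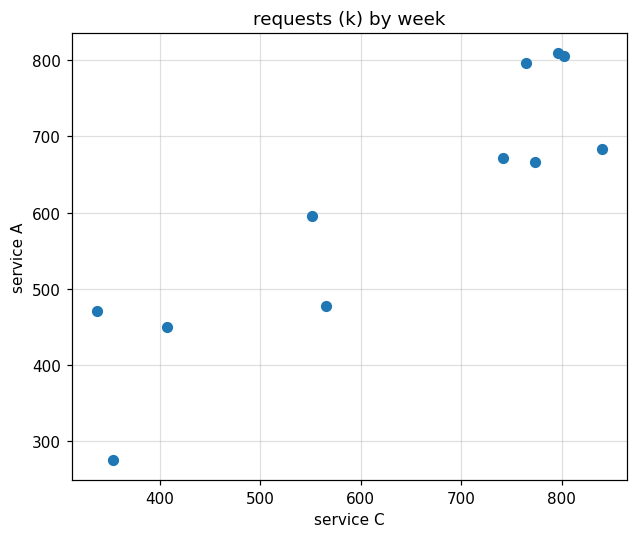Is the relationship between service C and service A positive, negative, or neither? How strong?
Points are positively correlated; strong (|r| ≈ 0.9).

positive, strong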